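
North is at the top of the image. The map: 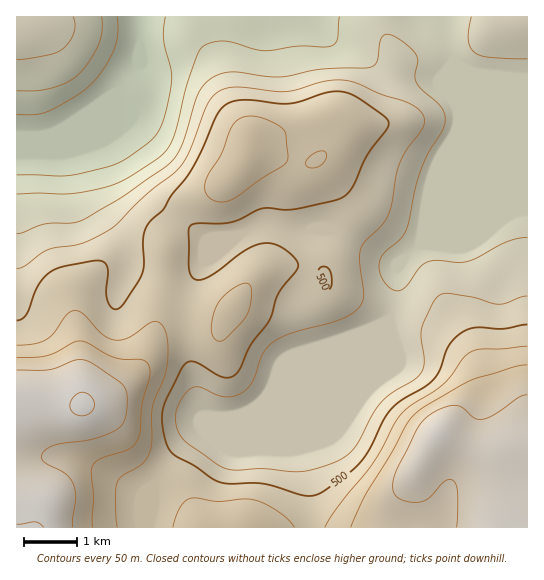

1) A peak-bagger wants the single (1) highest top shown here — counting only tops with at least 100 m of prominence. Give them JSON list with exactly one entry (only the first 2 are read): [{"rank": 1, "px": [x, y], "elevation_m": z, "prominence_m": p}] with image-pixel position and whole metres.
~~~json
[{"rank": 1, "px": [83, 405], "elevation_m": 705, "prominence_m": 451}]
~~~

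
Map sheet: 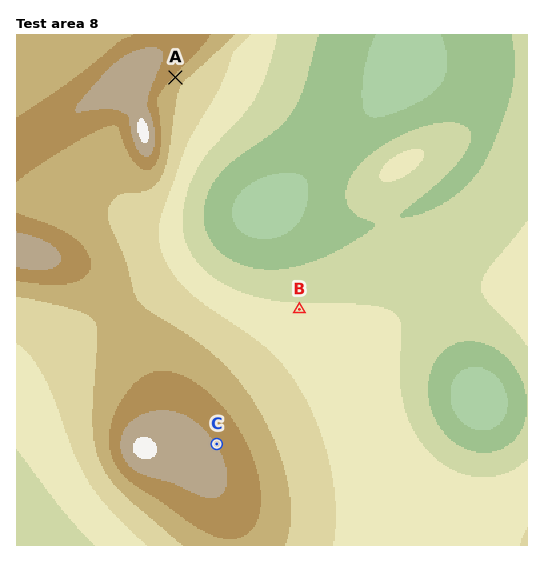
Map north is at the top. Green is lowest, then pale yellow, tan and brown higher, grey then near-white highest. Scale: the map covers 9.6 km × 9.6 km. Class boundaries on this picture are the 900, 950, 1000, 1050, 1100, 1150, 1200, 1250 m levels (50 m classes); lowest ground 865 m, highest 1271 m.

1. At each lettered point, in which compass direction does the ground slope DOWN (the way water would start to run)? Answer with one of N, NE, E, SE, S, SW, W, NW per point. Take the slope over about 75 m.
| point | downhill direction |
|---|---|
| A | SE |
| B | N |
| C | NE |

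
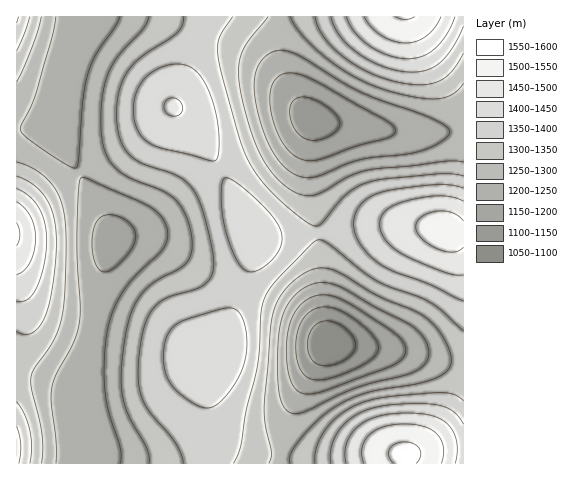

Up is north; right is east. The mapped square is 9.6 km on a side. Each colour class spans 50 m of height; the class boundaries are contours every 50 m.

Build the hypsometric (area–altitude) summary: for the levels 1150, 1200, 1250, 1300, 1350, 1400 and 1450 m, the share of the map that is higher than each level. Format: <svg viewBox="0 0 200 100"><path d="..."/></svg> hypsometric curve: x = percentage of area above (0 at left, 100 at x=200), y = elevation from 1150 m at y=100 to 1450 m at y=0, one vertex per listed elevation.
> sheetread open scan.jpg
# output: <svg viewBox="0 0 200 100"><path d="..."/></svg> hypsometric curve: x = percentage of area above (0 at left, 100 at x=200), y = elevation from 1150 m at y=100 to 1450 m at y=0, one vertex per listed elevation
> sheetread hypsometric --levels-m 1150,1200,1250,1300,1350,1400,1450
<svg viewBox="0 0 200 100"><path d="M194 100l-11-17-33-16-36-17-34-17-39-16-26-17"/></svg>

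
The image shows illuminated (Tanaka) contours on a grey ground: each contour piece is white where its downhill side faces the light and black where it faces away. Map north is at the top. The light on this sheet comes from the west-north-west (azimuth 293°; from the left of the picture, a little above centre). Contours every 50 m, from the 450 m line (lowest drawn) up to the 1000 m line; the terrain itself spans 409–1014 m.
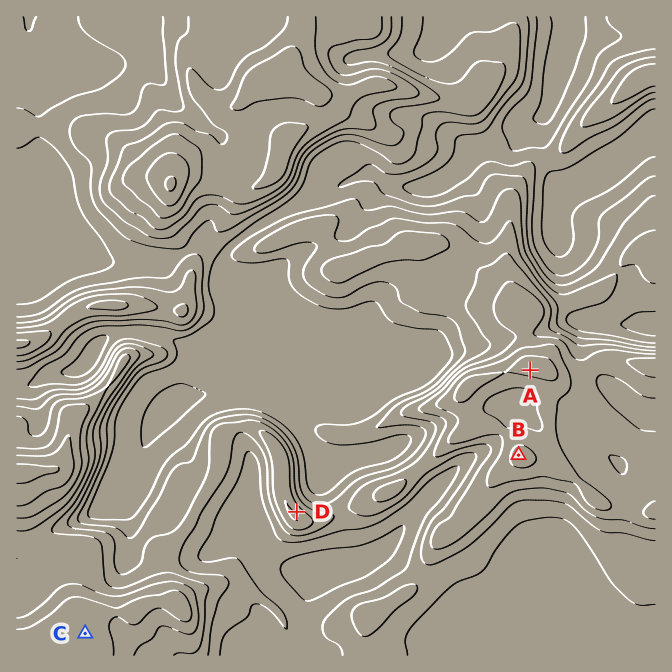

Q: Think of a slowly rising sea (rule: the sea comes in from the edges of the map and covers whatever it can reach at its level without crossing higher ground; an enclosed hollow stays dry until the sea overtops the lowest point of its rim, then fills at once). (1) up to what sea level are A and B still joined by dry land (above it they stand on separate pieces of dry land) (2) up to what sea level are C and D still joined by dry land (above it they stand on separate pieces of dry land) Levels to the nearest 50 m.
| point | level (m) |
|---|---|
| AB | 850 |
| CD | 750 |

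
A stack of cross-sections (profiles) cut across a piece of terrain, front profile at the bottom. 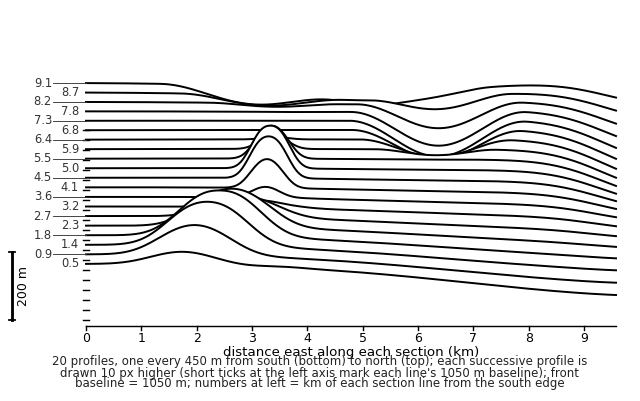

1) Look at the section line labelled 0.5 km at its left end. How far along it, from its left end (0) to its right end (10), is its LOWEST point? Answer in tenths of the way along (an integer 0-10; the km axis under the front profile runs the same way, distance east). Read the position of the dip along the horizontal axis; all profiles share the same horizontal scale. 10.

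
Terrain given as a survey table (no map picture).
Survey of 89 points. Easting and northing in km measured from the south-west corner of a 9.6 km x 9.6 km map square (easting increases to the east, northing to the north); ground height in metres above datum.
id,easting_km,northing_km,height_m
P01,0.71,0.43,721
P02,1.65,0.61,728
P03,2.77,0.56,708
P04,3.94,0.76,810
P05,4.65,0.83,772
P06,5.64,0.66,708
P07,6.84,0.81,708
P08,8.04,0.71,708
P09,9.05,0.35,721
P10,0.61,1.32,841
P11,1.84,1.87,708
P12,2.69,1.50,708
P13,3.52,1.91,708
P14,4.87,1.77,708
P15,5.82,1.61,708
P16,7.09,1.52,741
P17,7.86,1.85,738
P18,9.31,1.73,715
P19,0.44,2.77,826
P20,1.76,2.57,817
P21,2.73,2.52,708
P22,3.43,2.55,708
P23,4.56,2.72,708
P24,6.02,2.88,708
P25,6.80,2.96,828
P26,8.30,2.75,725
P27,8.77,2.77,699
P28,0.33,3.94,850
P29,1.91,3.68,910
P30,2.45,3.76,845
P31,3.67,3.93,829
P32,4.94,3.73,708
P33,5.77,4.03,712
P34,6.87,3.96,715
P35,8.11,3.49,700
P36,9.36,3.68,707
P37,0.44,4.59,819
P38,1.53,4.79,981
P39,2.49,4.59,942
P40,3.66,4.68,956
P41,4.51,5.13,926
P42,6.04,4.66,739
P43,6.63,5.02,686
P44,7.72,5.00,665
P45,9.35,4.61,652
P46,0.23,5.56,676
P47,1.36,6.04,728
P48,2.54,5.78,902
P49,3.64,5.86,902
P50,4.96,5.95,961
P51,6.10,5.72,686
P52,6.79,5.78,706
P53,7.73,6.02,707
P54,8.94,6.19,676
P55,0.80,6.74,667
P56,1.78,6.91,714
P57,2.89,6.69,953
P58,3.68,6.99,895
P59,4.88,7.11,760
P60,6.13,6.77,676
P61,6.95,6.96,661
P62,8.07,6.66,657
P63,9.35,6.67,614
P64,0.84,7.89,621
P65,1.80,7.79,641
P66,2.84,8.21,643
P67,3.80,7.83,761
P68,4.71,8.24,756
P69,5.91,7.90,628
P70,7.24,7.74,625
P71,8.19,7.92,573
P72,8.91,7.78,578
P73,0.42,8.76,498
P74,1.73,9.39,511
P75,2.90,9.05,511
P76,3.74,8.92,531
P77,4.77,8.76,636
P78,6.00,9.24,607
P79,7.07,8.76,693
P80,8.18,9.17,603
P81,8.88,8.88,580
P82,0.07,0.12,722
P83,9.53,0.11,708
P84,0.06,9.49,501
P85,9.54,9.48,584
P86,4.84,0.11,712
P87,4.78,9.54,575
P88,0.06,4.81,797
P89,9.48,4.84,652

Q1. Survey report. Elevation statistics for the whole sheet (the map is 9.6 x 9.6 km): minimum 495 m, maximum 990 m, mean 720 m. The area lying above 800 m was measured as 18.7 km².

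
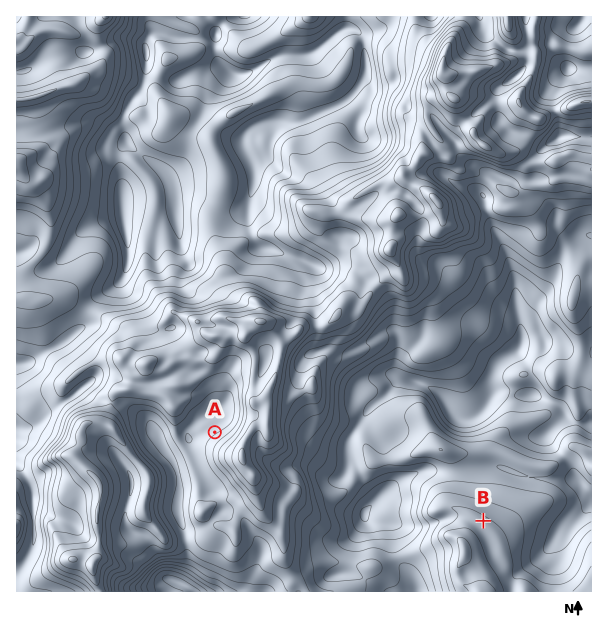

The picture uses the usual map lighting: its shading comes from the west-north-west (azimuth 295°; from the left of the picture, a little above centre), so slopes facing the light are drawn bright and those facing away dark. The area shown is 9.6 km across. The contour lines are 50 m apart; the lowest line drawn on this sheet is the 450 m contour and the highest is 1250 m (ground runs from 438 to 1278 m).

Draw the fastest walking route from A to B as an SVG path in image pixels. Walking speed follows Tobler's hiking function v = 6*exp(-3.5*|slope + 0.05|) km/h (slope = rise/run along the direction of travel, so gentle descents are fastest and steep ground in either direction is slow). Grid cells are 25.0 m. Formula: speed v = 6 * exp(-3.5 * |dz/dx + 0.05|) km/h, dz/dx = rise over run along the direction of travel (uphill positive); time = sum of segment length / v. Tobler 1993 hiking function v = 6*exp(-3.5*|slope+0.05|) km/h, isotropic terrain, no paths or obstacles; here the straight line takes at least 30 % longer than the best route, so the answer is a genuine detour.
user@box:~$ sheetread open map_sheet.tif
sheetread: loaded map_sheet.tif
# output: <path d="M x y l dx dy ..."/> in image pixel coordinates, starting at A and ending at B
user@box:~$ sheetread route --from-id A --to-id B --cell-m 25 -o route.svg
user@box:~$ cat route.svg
<path d="M215 432l-2 2-6 12 0 10 8 15 10 11 15 30 29 28 4 9 0 11 2 3 4 4 9 5 17 0 21-11 30 0 15-7 9 0 6 3 9 0 24-12 18-18 15-8 28 0 3 2"/>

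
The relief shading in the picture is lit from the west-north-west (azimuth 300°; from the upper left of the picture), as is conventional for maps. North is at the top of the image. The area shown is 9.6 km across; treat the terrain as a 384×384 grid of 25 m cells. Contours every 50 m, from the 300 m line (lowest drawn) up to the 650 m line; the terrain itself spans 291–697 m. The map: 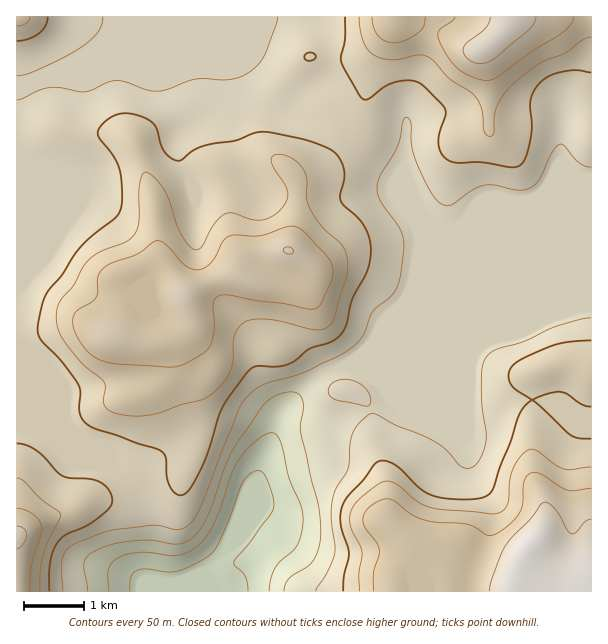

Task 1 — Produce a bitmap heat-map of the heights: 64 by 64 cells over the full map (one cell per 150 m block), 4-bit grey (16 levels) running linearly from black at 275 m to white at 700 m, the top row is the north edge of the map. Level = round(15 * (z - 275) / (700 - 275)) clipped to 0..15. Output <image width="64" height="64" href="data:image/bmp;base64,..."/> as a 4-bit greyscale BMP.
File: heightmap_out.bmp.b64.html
<image width="64" height="64" href="data:image/bmp;base64,Qk12CAAAAAAAAHYAAAAoAAAAQAAAAEAAAAABAAQAAAAAAAAIAAATCwAAEwsAABAAAAAAAAAAAAAAABEREQAiIiIAMzMzAERERABVVVUAZmZmAHd3dwCIiIgAmZmZAKqqqgC7u7sAzMzMAN3d3QDu7u4A////AMyodlVDIhERERERERESNFZmd4mrzdzMzMzM3v//////zKh2VUMiERERERERERI0VVZniavMzMzMzMze7//////cqHZUQzIREREREREREjNEVWeJq8zMzMzMzN3v//7u/9ypdlRDMiIiIiERERESIzRFZomrzMzMzMzMze///u7u3Ll2VURDMzMzMiERERIiM0RWeavMzMzMzMzN7v/+7u7duodmVVREREVEMhERESIjNFaJq8zMzMzMzMze//7u7t3KmId2ZmVVZmVCEREREiM0V4q8zMzMzMzMvM3v/u3e3cupmId3dmZnZlMhERESIjRXmrzMzMzMzLu7vN7u3d3MuqqZiId3d3d3ZDEREREiNFeavMzMu7u6qqqrze7d3buqqZmYiHd3d3dlMhERESM0V4q8zMuqmZmZmavN3d3duqmZmZiId3eIiHVCERERI0VWiau7upmIiIiJm83dzMyqmZmZiIh3eIiIdkMRERIjRVZ4mqqpiHd3d4ibzNzLu6mZiIiIiIiIiIiGUyEREjNFVmeJmZh3d2ZneJq8y7u7mZiIiIiIiIiIiIdUIRESNEVWZ3iZiHdmZmZ4mru6qqqZiIiIiIiIiIiIh2QyESI0RWZmeIiHd2ZmZneKq6qZmYiIiIiIiIiIiIiIdUMiIjRVZmZ3d3d3ZmZmZ4mqqZmZiIiIiIiIiIiIiIh2QzIjNFVWZnd3d3ZmZmZniZmZiIiIiIiIiIiIiIiIiHZUMzNEVVZmd3dmZmZmZmd4mZiIiIiIiIiIiZmZmZmYh2VDM0RVVmZmZmZmZmZmZ3iZmIiIiIiIiJmZqqqZmZmHZUQzRFVWZmZmZmZmZmZneIiIiIiIiIiImaqqqqqpmYdmVEREVWZmZmZmZmZmZmd4iIiIiIiIiIiaq7u7qqqpmHZlRERWZmZmZmZmZmZmd3iIiIiIiIiIiJmqu7u7qqqph2ZVVVZmZmZmZmZmZmZ3iIiIiImIiIiImqq7u7u7u6mId2ZmZmZmZmZmZmZmZneImZmZmYiIiImqu7u7u7u7upiHd3ZmZmZmZmZmZmZmd4iZmZmZiIiImrvMzMzMy7u6mYiIh3ZmZmZmZmZmZmZneImZmZmIiImrzMzMzMzMy7qZmZmYh3ZmZmZmZmZmZmZ3eImZmYiImrzN3d3dzMzMupmZmZmIh3ZmZmZmZmZmZmZ3eIiIiIiavN3d3czM3My6qZmZmZmYh2ZmZmZmZmZmZmZnd3h4iavM3d3czMzdzLqqmZmqqqmHZmZmZmZmZmZmZmZnd3eJq8zMzMzMzN3Muqqqqqu7qod2ZmZmZmZmZmZmZmZmd4mrvMzMzMzM3cy7qru7u7u6mHZmZmZmZmZmZmZmZmZ3iJq7vMzMzM3d3Lu7zMzMzLqYd2ZmZmZmZmZmZmZmZnd4mau8zMzMzd3czMzMzMzMu5h3dmZmZmZmZmZmZmZmd3eJqrzMzMzN3czN3d3MzMzLqYd3ZmZmZmZmZmZmZmZ3d3iavMzMzMzMzN3d3MzM3MupiHdmZmZmZmZmZmZmZnd3eJmrvMzMzLu7zd3M3d3cy6mId2ZmZmZmZmZmZmZmd3d3iZq7vMzMuqvM3c3d3dy7qYh3ZmZmZmZmZmZmZmZ3d3d4mZqrvMuqqrzMzN3dy7qpiHdmZmZmZmZmZmZmZnd3d3iImZq7u6mau8zMzNy7qpmId2ZmZmZmZmZmZmZmd3d3d4iImru6mZmru6u7y7qZmYh3ZmZmZmZmZmZmZmZ3d3d3eIiaq7qYiaqqqqq7qpmIh3ZmZmZmZmZmZmZmZnd3d3d3iJmrqpiJmpmZmqqpmIh3ZmZmZmZmZmZmZmZmd3d3d3d4mqupiIiZmZmZqqmIh3dmZmZmZmZmZmZmZmZ3d3d3d3iaqqmIiJmZmZmqqZiHdmZmZmZmZmZmZmZmZnd3d3d3eJqqmYiImZmZmqqpmId2ZmZmd3d2Znd2ZmZmd3d3d3d4mamYiImZmZmaqqmYiHdmZmZ3d3d3d3dmZmZ3d3d3d3iZmYiIiZmZmaqqmYiId2ZmZ3iIiIiIh2ZmZnd3d3d3iJqZiIiJmZmZqqmYiIh3dmZneIiImZiHdmZ3d3d3d4iJmpiHiIiIiJmZmYiIiId3ZmeImZmZmYh2Znd3d3iIiImZmId3eIiIiIiIiIiIiHdmZ4iZmaqZiHdnd3d3iIiIiZmYd3d3d3eIh3eIiIiId2ZniImaqpmId2d3d3d3d3iIiIh3d3d3d3d3d3iIiIh3Zmd4iZqqmIh3Z3dmd3d3d3iId3d3d3d3d3d3eIiIiHdmd4iImqqYiHdnd2Znd2Znd3d3d3d3d3d3d3d3iIiIh3d3iImaqpmId3d3ZmZmZmZnZmZmZmZmZnd3d3d4iIiHd3iImaqqqYh3d3dmZmZmZmZmZmZmZmZmZ3d3d3iIiIiIiJmau7uqmId3eGZmZmZmZmZmZmZmZmZnd3d3eIiJmYiJmqvMzLqpiIiIZmZmZmZmZmZmZmZmZmZ3eIiIiJmZmZmavN3cy7qZmIh3ZmZmZmZmZmZmZmZmZmd4iIiJmaqqqqvN3u3cu6qpmHd3ZmZmZmZmZmZmZmZmZ3iIiImau7uqvM3u7t3Mu6qZiId2ZmZmZmZmZmZmZmZnd3d3iau8zLu8zd7u7dzMu6qZiHdmZmZmZmZmZmZmZmZ3d3eJq8zMy7zMzd7u3dzLuqqYd2ZmZmZmZmZmZmZmZmd3d4mrzMzLu7zN3u7t3My7"/>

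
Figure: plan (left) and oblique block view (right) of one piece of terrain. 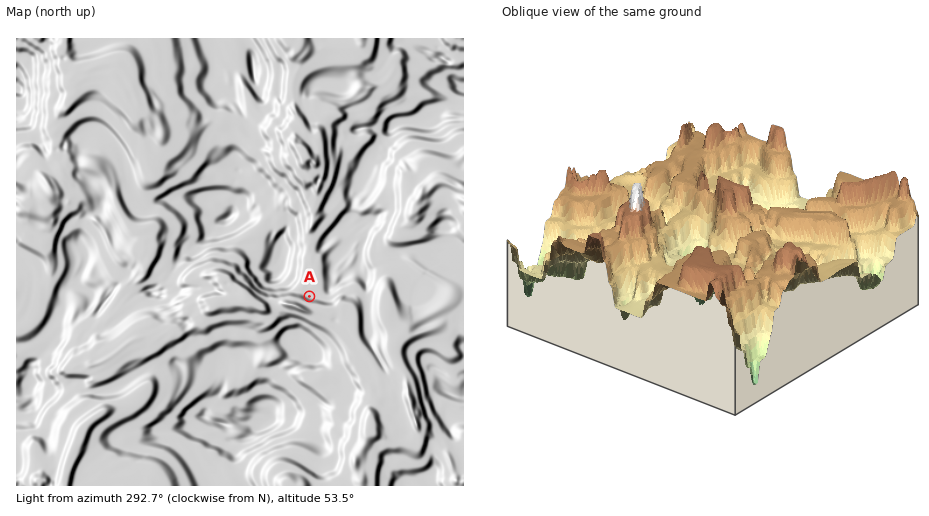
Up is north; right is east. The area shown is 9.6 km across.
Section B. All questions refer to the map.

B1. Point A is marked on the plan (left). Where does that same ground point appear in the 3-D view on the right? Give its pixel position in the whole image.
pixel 692 211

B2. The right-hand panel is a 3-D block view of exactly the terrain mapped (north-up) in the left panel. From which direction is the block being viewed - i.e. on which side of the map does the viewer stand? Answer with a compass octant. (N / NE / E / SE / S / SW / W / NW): NW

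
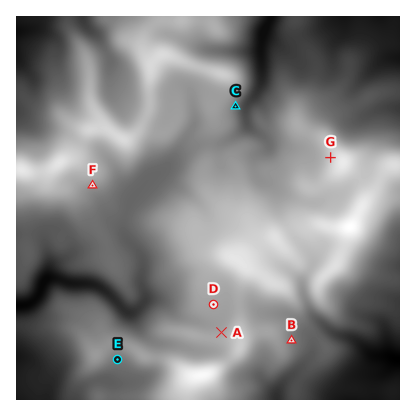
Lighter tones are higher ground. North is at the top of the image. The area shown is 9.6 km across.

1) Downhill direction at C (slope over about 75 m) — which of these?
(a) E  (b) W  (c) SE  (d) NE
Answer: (a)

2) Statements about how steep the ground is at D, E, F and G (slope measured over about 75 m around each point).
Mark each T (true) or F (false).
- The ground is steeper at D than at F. F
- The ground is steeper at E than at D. T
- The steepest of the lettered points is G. T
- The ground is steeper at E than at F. F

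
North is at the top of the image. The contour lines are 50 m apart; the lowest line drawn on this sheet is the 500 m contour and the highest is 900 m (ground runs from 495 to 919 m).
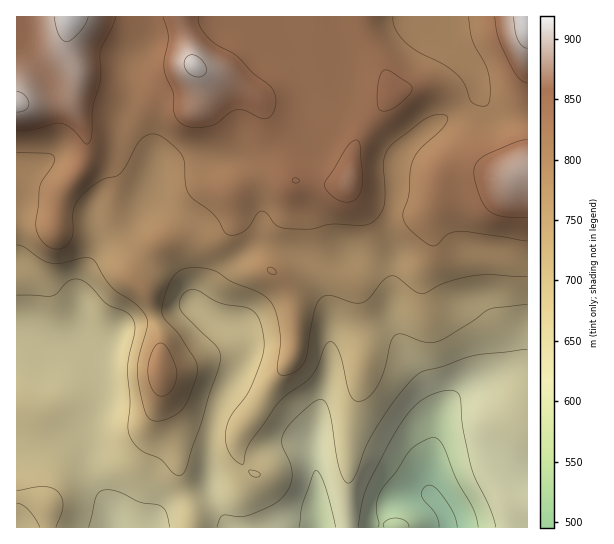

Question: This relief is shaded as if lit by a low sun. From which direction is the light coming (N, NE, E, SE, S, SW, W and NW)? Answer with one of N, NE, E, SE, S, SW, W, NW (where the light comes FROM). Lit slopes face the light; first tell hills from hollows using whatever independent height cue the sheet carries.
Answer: NW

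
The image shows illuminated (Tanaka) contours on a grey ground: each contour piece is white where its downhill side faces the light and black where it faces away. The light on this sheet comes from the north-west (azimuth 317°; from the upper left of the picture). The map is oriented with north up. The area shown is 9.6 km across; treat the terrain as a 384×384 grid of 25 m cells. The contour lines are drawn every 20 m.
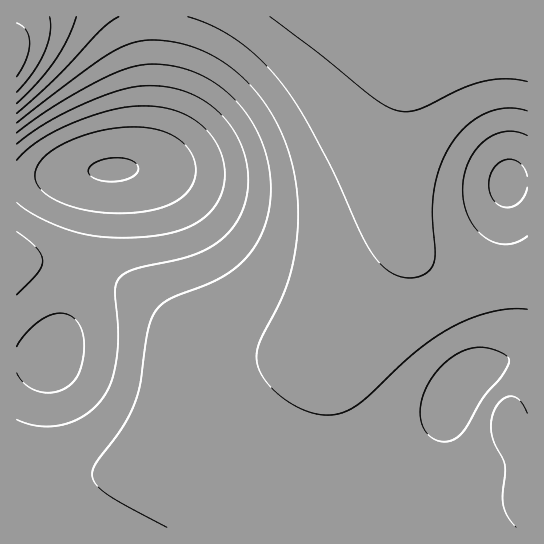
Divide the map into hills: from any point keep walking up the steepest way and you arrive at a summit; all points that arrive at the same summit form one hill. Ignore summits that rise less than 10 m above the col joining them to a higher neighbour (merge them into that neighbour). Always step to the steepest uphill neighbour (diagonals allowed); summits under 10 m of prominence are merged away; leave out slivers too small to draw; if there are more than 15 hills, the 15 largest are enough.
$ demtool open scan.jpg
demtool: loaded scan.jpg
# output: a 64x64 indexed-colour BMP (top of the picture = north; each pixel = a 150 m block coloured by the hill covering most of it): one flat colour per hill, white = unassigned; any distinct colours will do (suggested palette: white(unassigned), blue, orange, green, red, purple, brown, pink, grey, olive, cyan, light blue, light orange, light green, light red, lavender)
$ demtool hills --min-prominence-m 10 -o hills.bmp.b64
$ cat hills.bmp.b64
<image width="64" height="64" href="data:image/bmp;base64,Qk12CAAAAAAAAHYAAAAoAAAAQAAAAEAAAAABAAQAAAAAAAAIAAATCwAAEwsAABAAAAAAAAAA////ALR3HwAOf/8ALKAsACgn1gC9Z5QAS1aMAMJ34wB/f38AIr28AM++FwDox64AeLv/AIrfmACWmP8A1bDFABERERERERERERERERERIiIiIiIiERETMzMzMzMzMzMzERERERERERERERERERERERERERERERMzMzMzMzMzMzMRERERERERERERERERERERERERERERETMzMzMzMzMzMxEREREREREREREREREREREREREREREREzMzMzMzMzMzERERERERERERERERERERERERERERERETMzMzMzMzMzMREREREREREREREREREREREREREREREREzMzMzMzMzMxERERERERERERERERERERERERERERERETMzMzMzMzMzEREREREREREREREREREREREREREREREREzMzMzMzMzMRERERERERERERERERERERERERERERERERMzMzMzMzMxERERERERERERERERERERERERERERERERETMzMzMzMzERERERERERERERERERERERERERERERERERMzMzMzMzMRERERERERERERERERERERERERERERERERETMzMzMzMxEREREREREREREREREREREREREREREREREREzMzMzMzERERERERERERERERERERERERERERERERERETMzMzMzMREREREREREREREREREREREREREREREREREREzMzMzMxERERERERERERERERERERERERERERERERERERMzMzMzEREREREREREREREREREREREREREREREREREREzMzMzMRERERERERERERERERERERERERERERERERERERMzMzMxERERERERERERERERERERERERERERERERERERETMzMzEREREREREREREREREREREREREREREREREREREREzMzMREREREREREREREREREREREREREREREREREREREREzM0REEREREREREREREREREREREREREREREREREREREREiRERBERERERERERERERERERERERERERERERERERERESJEREERERERERERERERERERERERERERERERERERERERIkRERBEREREREREREREREREREREREREREREREREREREiREREERERERERERERERERERERERERERERERERERERESJEREQRERERERERERERERERERERERERERERERERERERIkREREEREREREREREREREREREREREREREREREREREREiREREQRERERERERERERERERERERERERERERERERERESJERERBERERERERERERERERERERERERERERERERERERIkREREQREREREREREREREREREREREREREREREREREREiRERERBERERERERERERERERERERERERERERERERERESJEREREERERERERERERERERERERERERERERERERERESIkREREQRERERERERERERERERERERERERERERERERERIiREREREEREREREREREREREREREREREREREREREREREiJEREREQRERERERERERERERERERERERERERERERERESIkRERERBERERERERERERERERERERERERERERERERERIiREREREEREREREREREREREREREREREREREREREREREiJEREREQRERERERERERERERERERERERERERERERERESIkRERERBERERERERERERERERERERERERERERERERERIiREREREQREREREREREREREREREREREREREREREREREiJERERERBERERERERERERERERERERERERERERERERESIkREREREEREREREREREREREREREREREREREREREREREiJEREREQREREREREREREREREREREREREREREREREREREiIiIiJEERERERERERERERERERERERERERERERERERESIiIiIiIiIhERERERERERERERERERERERERERERERERIiIiIiIiIiIREREREREREREREREREREREREREREREREiIiIiIiIiIhERERERERERERERERERERERERERERERESIiIiIiIiIiERERERERERERERERERERERERERERERERIiIiIiIiIiIREREREREREREREREREREREREREREREREiIiIiIiIiIiERERERERERERERERERERERERERERERESIiIiIiIiIiIRERERERERERERERERERERERERERERERIiIiIiIiIiIhEREREREREREREREREREREREREREREREiIiIiIiIiIiERERERERERERERERERERERERERERERESIiIiIiIiIiIRERERERERERERERERERERERERERERERIiIiIiIiIiIhEREREREREREREREREREREREREREREREiIiIiIiIiIiERERERERERERERERERERERERERERERESIiIiIiIiIiIRERERERERERERERERERERERERERERERIiIiIiIiIiIhEREREREREREREREREREREREREREREREiIiIiIiIiIiERERERERERERERERERERERERERERERESIiIiIiIiIiIRERERERERERERERERERERERERERERERIiIiIiIiIiIREREREREREREREREREREREREREREREREiIiIiIiIiIhERERERERERERERERERERERERERERERESIiIiIiIiIiERERERERERERERERERERERERERERERER"/>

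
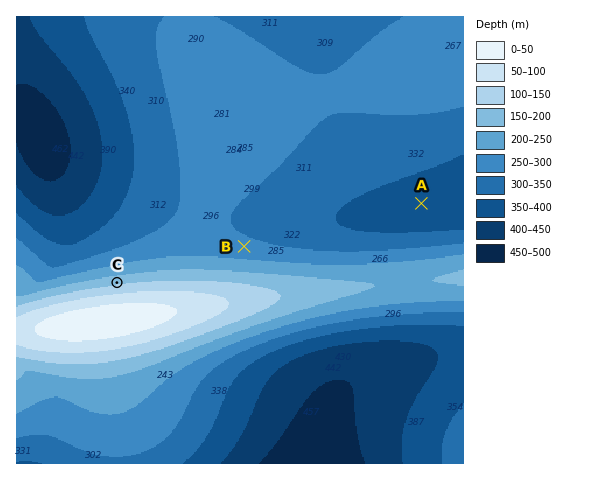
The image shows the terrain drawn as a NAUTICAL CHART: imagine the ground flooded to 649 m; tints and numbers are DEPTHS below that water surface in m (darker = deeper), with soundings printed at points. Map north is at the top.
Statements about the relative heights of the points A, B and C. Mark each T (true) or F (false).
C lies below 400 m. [F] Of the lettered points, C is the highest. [T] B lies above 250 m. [T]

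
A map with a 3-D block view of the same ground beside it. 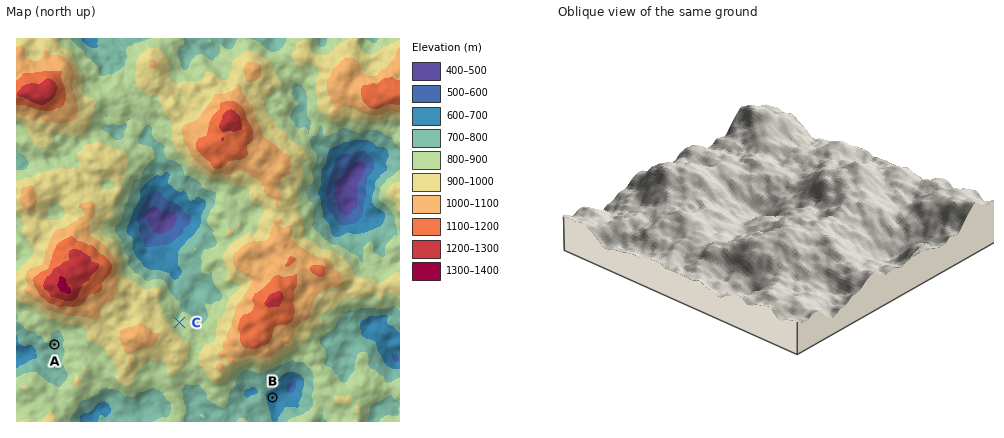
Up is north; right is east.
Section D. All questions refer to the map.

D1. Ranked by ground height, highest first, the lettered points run C A B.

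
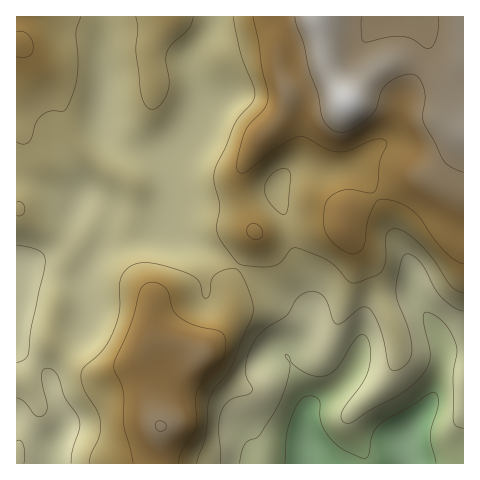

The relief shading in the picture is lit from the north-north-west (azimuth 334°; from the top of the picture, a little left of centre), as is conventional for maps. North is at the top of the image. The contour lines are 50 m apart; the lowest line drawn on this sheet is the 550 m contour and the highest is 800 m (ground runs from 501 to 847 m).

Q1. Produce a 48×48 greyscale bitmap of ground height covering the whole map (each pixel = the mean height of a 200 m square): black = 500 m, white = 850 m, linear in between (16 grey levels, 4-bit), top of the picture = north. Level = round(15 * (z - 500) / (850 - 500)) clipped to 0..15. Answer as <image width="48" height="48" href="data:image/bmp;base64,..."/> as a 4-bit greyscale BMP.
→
<image width="48" height="48" href="data:image/bmp;base64,Qk32BAAAAAAAAHYAAAAoAAAAMAAAADAAAAABAAQAAAAAAIAEAAATCwAAEwsAABAAAAAAAAAAAAAAABEREQAiIiIAMzMzAERERABVVVUAZmZmAHd3dwCIiIgAmZmZAKqqqgC7u7sAzMzMAN3d3QDu7u4A////AHZVVniZqrvMu6mHZUREMRERIiIhEAEjM3ZVVniZqrvMy6mHZUREMRERIiIhEAEjM2ZlVniJqrzNzLqHZUREMhESMzIhAAEjRGZmVmeJq7zd3MqHZVREMhEjNDMhEAEjRGZmZmeJq8zd3MqXZVVUMhEjREMyEREjRGZ2ZneJq8zd3MqXZmVUMiEjRVRDIhEjRWd2ZniZq8zMzLqXZmZlQyIjRFVUQyIiRXd2Z4mZq8zMzLqYd2ZlQzIjNEVVVDMiRXd2Z4maq8zMzMuph3ZlVDMzM0VWZUMzRXd2Z4mau8zMzMy6l3ZlVEREQzRWZlQzRXd3d4mau8zMzMzLqHZVREVVRDRWdmVDRWd3d4iJq8zMzMzMqXZVRFVmVDRWd2VERGZ4h3eJq8zMzMzMuYZVRFVmVURWd2VERGZ4h3d4mrzMzMzLuodlVVVmZURXd2VERWZ4h3d3mrzMzLu7qph2ZVZmZlVnh2VERWZ4h3d3ibzMu6qqqph3ZmZmdmZnd1REVmZ3h3d3iavLuqmZqpmHdmZmd2Z3dlRVZmZ3h3d3iau7upmZmZiHd2Znd3d3dlVWd2Znd3d3iau7upmZmZiId3Z3eIiIdVVniWZnd3Z3iaq7qpmZmZiIh3d3iJiIdlVomWZnd3Z3iZqqmYiJmYiIiId4iZmYdlZ4mmZnd3d3eImYiIiIiZmZiIiImqqZdmeJq2Znd3d3d4iHd3eIiZmZmIiZq7qpd3iau3d3d3d3d3d3d3eImaqqmZmqu7uph4mru3d3d3d3d3d3d3eImru6mZqrzLupiJq7u4iHd3d3d3d3d3eJmruqmZqrzLupmaq7vJiHd3d3d3d3d3eImqqpmZqrzLuqqqu7zJiHd3d3d3d3d3eImqqZiZqrvLu6q7vMzIiHd3Z3d3d3d3eImqqYiZqru7u7u7zMzYiId3d3d4h3d3eJqqmYiZqqq7u7vMzN3YiIh3d3iIh3d3eJqqqYiZqqqqq7vM3d3YiIiHeIiId3d3eJq7qpmZmaqqq7vM3d3YiIiIiId3d3d3d4m7uqmZmqqqq7vMzd3YiIiIiHd3d3d3d4mry7qqqru6qru8zd3ZmIiIh3d3d3d3d3irzMuqu7zLu7u8zd3ZmIiIh3d3d3d3d3ibzMy7vM3cy7u8zd3pmYiId3d3iId3d3iavMzMzN7t3MvM3d3ZmZmId3d4iIh3d3eJq8zMze7u3czM3d3ZmZmYh3d4iZh3d3d4mszMze/+7czM3d3ZmZmYh3d4mZiHd3d4mrzcze/+7dzM3d3aqZmYh3d4mZiHd3d4ms3cze7u7d3N3d3aqqmZh3d4mZiHd3iIm8zM3u7u7t3d3d3aqqqZh3eImZiHeIiJq8zM3u7d3d3d3d3buqqZh3eImZiHeIiJq8zM3u3d3d3d3d3buqmZh3eImZiIeIiJq8zM3u3d3d3d3d3buqmZiHiImZmIh4iJq8zN7u3d3d3d3d3bqqmZiIiImZmYh3iau8zN7u3d3d3d3d3aqqmZiIiImZqZiHiau7zN7u7d3d3d3d3Q=="/>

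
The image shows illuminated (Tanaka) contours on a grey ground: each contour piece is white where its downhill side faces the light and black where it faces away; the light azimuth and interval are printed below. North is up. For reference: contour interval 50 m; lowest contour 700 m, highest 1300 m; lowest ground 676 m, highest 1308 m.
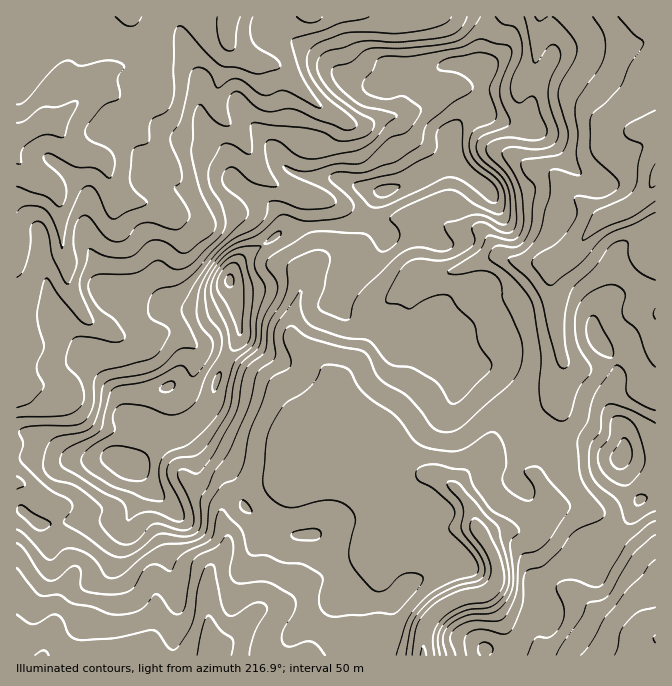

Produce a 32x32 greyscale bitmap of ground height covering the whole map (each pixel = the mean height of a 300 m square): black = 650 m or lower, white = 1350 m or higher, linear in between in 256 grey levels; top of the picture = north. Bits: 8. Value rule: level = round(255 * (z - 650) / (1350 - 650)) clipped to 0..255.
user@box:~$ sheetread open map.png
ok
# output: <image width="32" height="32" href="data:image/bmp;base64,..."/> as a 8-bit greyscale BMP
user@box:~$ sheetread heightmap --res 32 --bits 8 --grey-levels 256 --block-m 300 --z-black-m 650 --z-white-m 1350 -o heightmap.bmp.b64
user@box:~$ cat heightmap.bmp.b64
<image width="32" height="32" href="data:image/bmp;base64,Qk02CAAAAAAAADYEAAAoAAAAIAAAACAAAAABAAgAAAAAAAAEAAATCwAAEwsAAAABAAAAAAAAAAAAAAEBAQACAgIAAwMDAAQEBAAFBQUABgYGAAcHBwAICAgACQkJAAoKCgALCwsADAwMAA0NDQAODg4ADw8PABAQEAAREREAEhISABMTEwAUFBQAFRUVABYWFgAXFxcAGBgYABkZGQAaGhoAGxsbABwcHAAdHR0AHh4eAB8fHwAgICAAISEhACIiIgAjIyMAJCQkACUlJQAmJiYAJycnACgoKAApKSkAKioqACsrKwAsLCwALS0tAC4uLgAvLy8AMDAwADExMQAyMjIAMzMzADQ0NAA1NTUANjY2ADc3NwA4ODgAOTk5ADo6OgA7OzsAPDw8AD09PQA+Pj4APz8/AEBAQABBQUEAQkJCAENDQwBEREQARUVFAEZGRgBHR0cASEhIAElJSQBKSkoAS0tLAExMTABNTU0ATk5OAE9PTwBQUFAAUVFRAFJSUgBTU1MAVFRUAFVVVQBWVlYAV1dXAFhYWABZWVkAWlpaAFtbWwBcXFwAXV1dAF5eXgBfX18AYGBgAGFhYQBiYmIAY2NjAGRkZABlZWUAZmZmAGdnZwBoaGgAaWlpAGpqagBra2sAbGxsAG1tbQBubm4Ab29vAHBwcABxcXEAcnJyAHNzcwB0dHQAdXV1AHZ2dgB3d3cAeHh4AHl5eQB6enoAe3t7AHx8fAB9fX0Afn5+AH9/fwCAgIAAgYGBAIKCggCDg4MAhISEAIWFhQCGhoYAh4eHAIiIiACJiYkAioqKAIuLiwCMjIwAjY2NAI6OjgCPj48AkJCQAJGRkQCSkpIAk5OTAJSUlACVlZUAlpaWAJeXlwCYmJgAmZmZAJqamgCbm5sAnJycAJ2dnQCenp4An5+fAKCgoAChoaEAoqKiAKOjowCkpKQApaWlAKampgCnp6cAqKioAKmpqQCqqqoAq6urAKysrACtra0Arq6uAK+vrwCwsLAAsbGxALKysgCzs7MAtLS0ALW1tQC2trYAt7e3ALi4uAC5ubkAurq6ALu7uwC8vLwAvb29AL6+vgC/v78AwMDAAMHBwQDCwsIAw8PDAMTExADFxcUAxsbGAMfHxwDIyMgAycnJAMrKygDLy8sAzMzMAM3NzQDOzs4Az8/PANDQ0ADR0dEA0tLSANPT0wDU1NQA1dXVANbW1gDX19cA2NjYANnZ2QDa2toA29vbANzc3ADd3d0A3t7eAN/f3wDg4OAA4eHhAOLi4gDj4+MA5OTkAOXl5QDm5uYA5+fnAOjo6ADp6ekA6urqAOvr6wDs7OwA7e3tAO7u7gDv7+8A8PDwAPHx8QDy8vIA8/PzAPT09AD19fUA9vb2APf39wD4+PgA+fn5APr6+gD7+/sA/Pz8AP39/QD+/v4A////ACspMTMzMjI2MhweMkJISExPT1A4GkxufndyZ1dKPjIqNDI3PT8+Oj07JCsvPUhOVFZXV0QbPl9lZ3RzZlRENi0+QENKTlBISEUsOTg4RFBeXlxcVzQeKjNPcHZqXFFAOUdSUl1lYFJSSzFAR0ZMUl1fW1tcVkMwITNudGtrZk1DUmVgY3JyX1xQOkNTVVlbX11aWVpaWVUxM2Vvd3p0W0tidHB2hY58bGdVR1pgZmlnXVlZWFdVRCQ9VV5wendsWHl/foeUoJaSlXBTY2hoamheWllYVEwvKUJQV2Ftc3tvfHd+ipemra+bdWFsY1xcXltYVlZWTTVEVVpZW2Nyh4txgY6dsL7BrpGBbGdbWFhYWFdWUUo7PlVbW1teb4aRjX+UpbfI0cuqmJB6altYWFdXV1ZQSUpNVVtcXGJ5mqKQgpCgr8LHxL61pIduXFhYV1dXVldcX1xXXGBhZnmWpI58f4GLq73CwsK3mHdfWVhYWFhYXGlya19fYF9gb4mZhl5jaXahuLeytMGthGdbWVhYWV1ldH16bGJfWlhofnxuVV1kc5SkqrSsvLeLb2JdWVpea3V9gYF6b2JXUmBxbmNTYGx3foKHmaGrvpl/b2FbXWZ7f4CChIB5aFVKWGprX1Nda3Zyc3eDkJy/wZNuZWpxeIeCgIODfndqUktlb2VaU2BnYGZxeoGQqsjQmnN5ho2JiIKDhYJ7c2ZMTWpqXlNWX1xcc3d+iJW22NSrh4WTk4qBf4GCfHVuYkZJYmRaUFFbTmZ2dXl+iLXn1bOUhJKUkYR8eHl4c2lTO0FSW1hQSlRCW2VlbG5tktPKp5SKkJSXkoB4dmxmUz8vLz9PTUNETT1XUlBcXldpl7KyppmWmJ2mmJOSg2heUDotLENJQENEOU5AQUtISlNwiKCupaSnqKefmZKIf4lmRTknJTM/NjAsQTUyOT5JWnGBkJWOkp6ztaedmZ6qnWhKPTEmHCMgGyY1KzE+Rk1mf4SBhYyZrLzGw7ersrqUZE4/QT0uGBUhJSMhMj9DUWl7d32OipCXm6ezv8C6mXRaUE1DNSwcEx0YHiYyOENWZW5sfn94dnV/lJ2rwK2Ec3JvWj0sJyIODRIjKy00QFJiXmlvbWphWmeAjaO4sqGRiX1cPCwlIB8TEhklKDA1TFdZYlZXUFBpgIeLlqOtrY+CdFRANC4qKyAdGh8nKjBGUE1MQkRKa4WSmJecnaKmiXlwVkk+NTAuKSQkIyUoMUFDNjM0PFd3gYyWl52kqq6UdXFhUUU5MTIvKikoKCkxOzMkLjxFU2Rtd3l5foaTmZF3amRWSDs1MjEvLSklKDE1Lh8wQkU9RVBTVVZZYHSGgW5fWVFENzI="/>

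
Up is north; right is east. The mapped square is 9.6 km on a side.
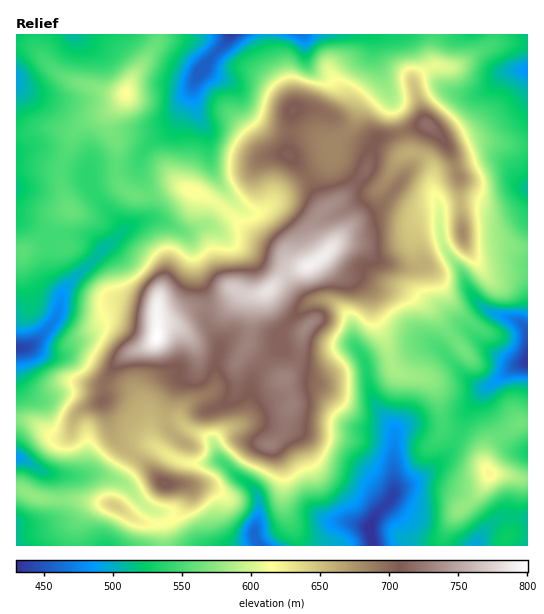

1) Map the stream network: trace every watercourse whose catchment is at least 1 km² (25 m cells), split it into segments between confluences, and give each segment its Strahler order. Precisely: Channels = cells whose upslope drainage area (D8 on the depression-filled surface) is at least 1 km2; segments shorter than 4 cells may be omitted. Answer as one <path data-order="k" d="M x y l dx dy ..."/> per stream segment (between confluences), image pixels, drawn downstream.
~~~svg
<path data-order="2" d="M257 541l2 4"/><path data-order="2" d="M371 531l2 14"/><path data-order="1" d="M330 520l16 0 1 1 4 0 6 3 10 1 0 2 4 4"/><path data-order="2" d="M394 493l-4 4-3 6-14 16-2 2 0 10"/><path data-order="1" d="M405 485l-3 0-8 8"/><path data-order="1" d="M121 481l-10-4-4 0-1-1-48 0-1-1"/><path data-order="2" d="M57 475l-6 0-1-2-3 0-10-5-7-5-8-4-5 0 0-2"/><path data-order="1" d="M73 475l-16 0"/><path data-order="2" d="M223 463l15 14 8 4 11 11 1 3 0 26-3 6 0 10 2 2 0 2"/><path data-order="2" d="M394 461l0 32"/><path data-order="2" d="M215 445l3 11 5 7"/><path data-order="1" d="M395 441l0 19-1 1"/><path data-order="1" d="M149 435l1 5 11 11 16 9 6 1 2 2 38 0"/><path data-order="1" d="M237 425l-10 4-12 12 0 4"/><path data-order="1" d="M17 380l0-32"/><path data-order="1" d="M65 355l-19 0-8-7-13 0"/><path data-order="1" d="M493 353l14 10 18 0 1 1"/><path data-order="2" d="M25 348l-8 0"/><path data-order="1" d="M219 348l0 4-2 7 0 26-8 10-3 0-4 2-3 0-8 4-10 11 0 9 8 8 18 8 8 8"/><path data-order="1" d="M431 343l7 4 37 38 3 0 1 2 8 0 8-6 14-12 12-5 5 0"/><path data-order="1" d="M293 319l17-18 3 0 1-1 15 0 5 3 17 17 0 17 3 7 11 16 1 8 1 1 0 10 2 1 0 5 4 10 0 2 6 12 12 12 3 6 0 34"/><path data-order="1" d="M189 239l0-2-7-6"/><path data-order="2" d="M122 232l-56 55-3 4-1 6-1 2-2 10-5 12-24 26-4 0-1 1"/><path data-order="2" d="M182 231l-20-11-20 0-7 3-13 9"/><path data-order="1" d="M213 227l-3-2-7 0-12 6-9 0"/><path data-order="1" d="M265 211l-3 1-16 0-23-23 0-1-6-8-3-5-3-11-1-1 0-8-1-2 0-20-8-10-3-10-1-1 0-7-2-1 0-23"/><path data-order="1" d="M90 183l1 2 0 4 6 8 25 26 0 9"/><path data-order="1" d="M391 172l6-11 9-8 12 0 3 2 10 10 0 22 8 18 0 22 2 1 0 8 1 1 1 8 6 10 10 12 8 20 8 12 12 12 14 5 4 0 5 3 7 1 9 8 1 3 0 34"/><path data-order="1" d="M342 139l0-3 12-12 1-3 0-5 2-1 0-11 22-23 0-12"/><path data-order="1" d="M162 133l16-16 1-8 10-9 2-11 4-8"/><path data-order="1" d="M486 89l16-16 3 0 1-1 21 0 0-1"/><path data-order="1" d="M22 88l-5-5 0-4"/><path data-order="2" d="M195 81l0-1 15-15"/><path data-order="1" d="M226 80l-7-3-8-6-2 0 1-6"/><path data-order="1" d="M381 73l0-2-2-2"/><path data-order="2" d="M379 69l-2-5 0-25-4-4-72 0"/><path data-order="2" d="M210 65l3-9 13-13 4-8 1 0"/>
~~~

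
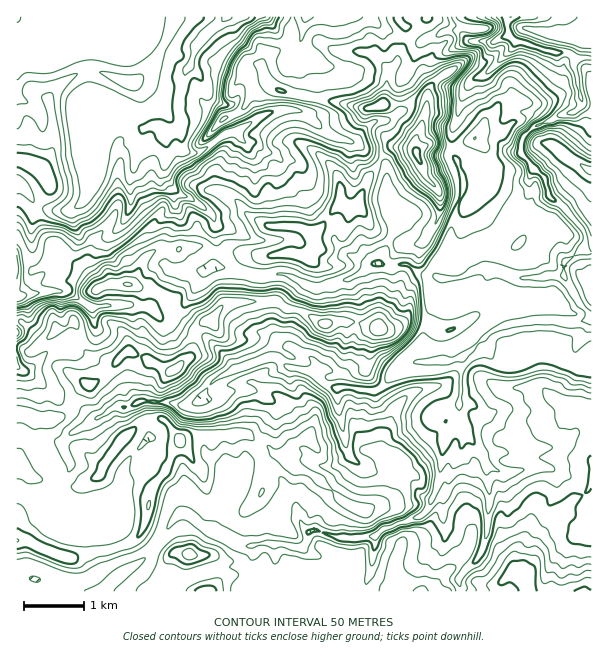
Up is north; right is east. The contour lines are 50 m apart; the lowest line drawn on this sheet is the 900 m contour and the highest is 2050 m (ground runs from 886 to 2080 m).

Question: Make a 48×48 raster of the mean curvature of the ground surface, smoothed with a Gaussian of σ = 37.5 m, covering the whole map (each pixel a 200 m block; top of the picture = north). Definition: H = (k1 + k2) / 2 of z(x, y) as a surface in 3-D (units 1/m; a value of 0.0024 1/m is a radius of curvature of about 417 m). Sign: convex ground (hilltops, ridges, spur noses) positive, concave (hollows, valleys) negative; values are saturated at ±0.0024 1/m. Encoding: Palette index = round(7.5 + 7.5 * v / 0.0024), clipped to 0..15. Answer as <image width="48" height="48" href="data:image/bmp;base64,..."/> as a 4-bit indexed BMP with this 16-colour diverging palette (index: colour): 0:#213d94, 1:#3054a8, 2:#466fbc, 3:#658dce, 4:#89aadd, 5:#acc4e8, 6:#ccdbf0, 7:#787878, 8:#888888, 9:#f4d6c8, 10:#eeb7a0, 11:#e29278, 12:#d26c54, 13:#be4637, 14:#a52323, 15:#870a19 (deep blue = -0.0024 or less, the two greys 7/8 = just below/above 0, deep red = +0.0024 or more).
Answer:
<image width="48" height="48" href="data:image/bmp;base64,Qk32BAAAAAAAAHYAAAAoAAAAMAAAADAAAAABAAQAAAAAAIAEAAATCwAAEwsAABAAAAAAAAAAlD0hAKhUMAC8b0YAzo1lAN2qiQDoxKwA8NvMAHh4eACIiIgAyNb0AKC37gB4kuIAVGzSADdGvgAjI6UAGQqHAId3Znd4qWacx1d3d4iIhYiKqFWYlLWoqnZUVmZmaXUxSJh4iIh3oot2enK2uchkeVRb+4ZERrjZiJemq5Z4wZtldrcIi6xFh4z8mb3aUr772FOEUVzb5XqnZYwni1t1ZtpVVmZr5DZ1MnhmnjgAAG76lHmhmIh2ZnZnd3d050d1eIiZpTXJrAAaw3rQtpeHhrZ3d4h1ulVYeJlnk7d4zc2QZarAt5h4lnd4h3iEvUd4d2qmhnatqrnLB5uwtqppl2ZnmWZ2jzVZd2bYZWm4Z4emVZqiiJqHmouHatpWecVNZ3anWK2WZWedo2iFRXl1aZdcNYxGpdSdVnWUumRHNni6o2ejiFRXiYaYW3ukhoi0dXV6t32BqpzJcohXZoiIiYeEimbpVm+VuJmnqKuQyaeFY6Zbqod1aWd4I3ifdY3c3N10mdpiuKpEaVSZd4iJaJreqAOX/vVEZoiUZ7w3p4tkaYeVeId5iKh0hqQAEAACNJl1h64Lh26kVUVYRneJqoZkebd4SJhCdERbpskIIEn9mHWZqYm5mZZnjcpohvqVGc2ZbHJ0ezN6zpW9y867VQWbx3qWmO+VYQTIASNnrkFERIbXIjVkNblYVorZrGv+03QCq0ZXWlM2ZVJ1eIdoaf6EWlWNlkS5CruoRGZaeYlEd2dXqIiJaSm7eySbdkWkvFVkVJyKff/CjLVziaqquPWszh/VtEWP9XZ0hc/9rOn1aK2JUhIhI4jp+AITVJlo2omY/9aLWce4RlaZmru8wwIzI+VTh40Un+/vtTRYV6h5N3dniIiLC4h2O//vvJhzd2U4ghIDd6aKR4iImYi4O0t3ZXx5dzNVVCEQA4qVNoazN3Z2Q0Mg2YmGmVlnxElmZpvbmuiKciUNRoh2iZrQi9OpmIN6rq66iru72KuDdzvNooeImYeIUPL/k8Q3l5maWUEiNKdMSpao8mh4eJh58dKpOI4lmJV7BVj/7rtaXZNn6ih3d4idNKRRBFrgjHL2B62niDmZrEVkPwp2d5rVDJWYYUjwqPMgmdVVZVTJ1jZjTxm3aHgAmmW9lTbiiEG/7ISXeGO5mjVo31SceW4LmDfadVTRaCzol3iXeVTZPzR7+TV4mTYKaq25ZWXkehh755ZbRUn2imN/xieJvjCovqiKRna3akYAq5JjZr+UUKfPQDV6YAuvtGdsVnanZ2ePCUNtzsYhBbm8+U3Ylw/7c3hsR3eIZ1RH8AiomWFoVsWPcwfYrAC7hYh7R3d2hpViv9EFdiVVtQI8ygerW9YAKnSqR3dmiKOmQY2CAVi+//pn+jWap77YQWu6RWVpl5OoH2ue/9mFRNV5+UF4mqmLVnqLt2nMqIWVS8erZWdmU5UV6lAkzIdaDGZWnMuHqYUXZui2V4ZURKo4T/lQnZeKH3d2ZnZVaopLlN24V1SKqZqVgo+7CblFAHd3d3d3aKhDpmjZpJvKuWqDnDBA0AAmrXd3d4d3dqiRSTvFt5lVbESXQYXdFO/suaeIiHeIdpuccjE0uEZmVVyZ7XZpNXNWdg=="/>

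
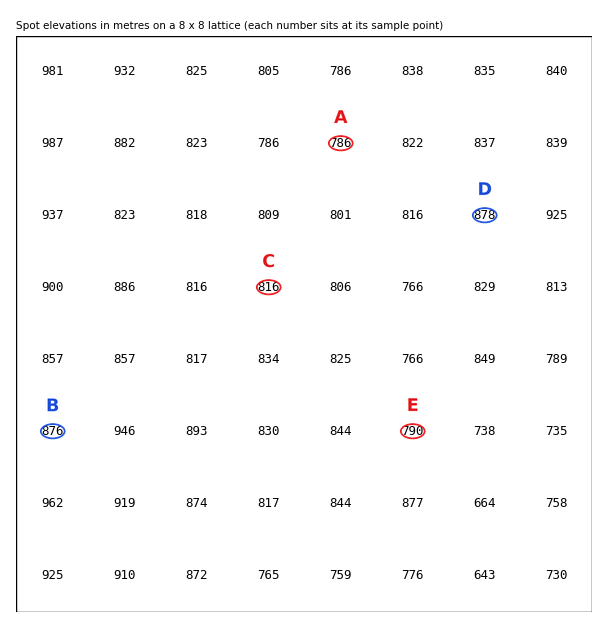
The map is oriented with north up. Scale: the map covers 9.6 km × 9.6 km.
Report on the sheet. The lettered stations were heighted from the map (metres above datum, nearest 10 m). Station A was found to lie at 790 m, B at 880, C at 820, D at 880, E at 790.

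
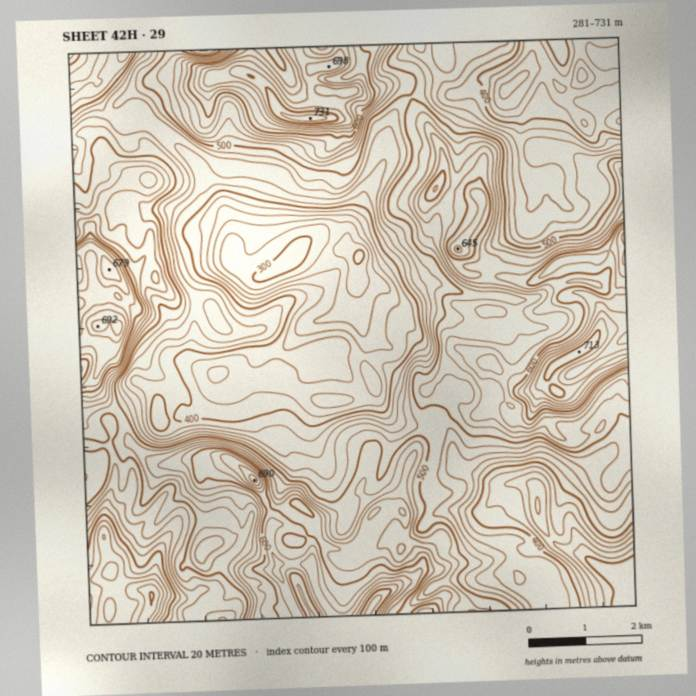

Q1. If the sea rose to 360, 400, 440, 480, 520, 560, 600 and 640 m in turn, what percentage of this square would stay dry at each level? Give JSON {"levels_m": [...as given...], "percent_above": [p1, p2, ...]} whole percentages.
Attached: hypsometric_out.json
{"levels_m": [360, 400, 440, 480, 520, 560, 600, 640], "percent_above": [90, 77, 66, 51, 36, 23, 14, 6]}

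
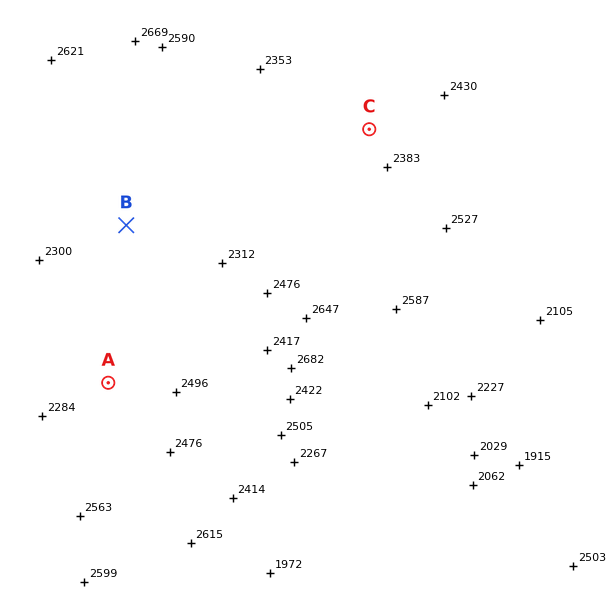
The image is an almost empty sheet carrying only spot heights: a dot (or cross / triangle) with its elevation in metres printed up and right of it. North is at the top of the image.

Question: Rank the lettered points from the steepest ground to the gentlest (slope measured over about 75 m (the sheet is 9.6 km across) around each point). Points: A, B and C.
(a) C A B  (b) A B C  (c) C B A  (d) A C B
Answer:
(b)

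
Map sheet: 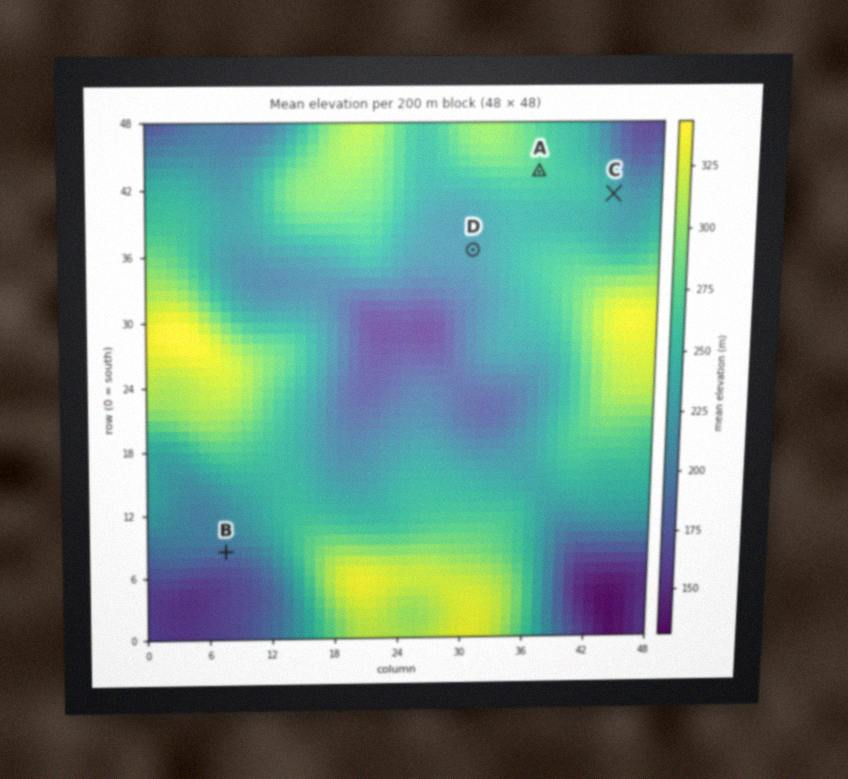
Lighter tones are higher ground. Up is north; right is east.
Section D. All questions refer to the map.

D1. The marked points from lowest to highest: B D C A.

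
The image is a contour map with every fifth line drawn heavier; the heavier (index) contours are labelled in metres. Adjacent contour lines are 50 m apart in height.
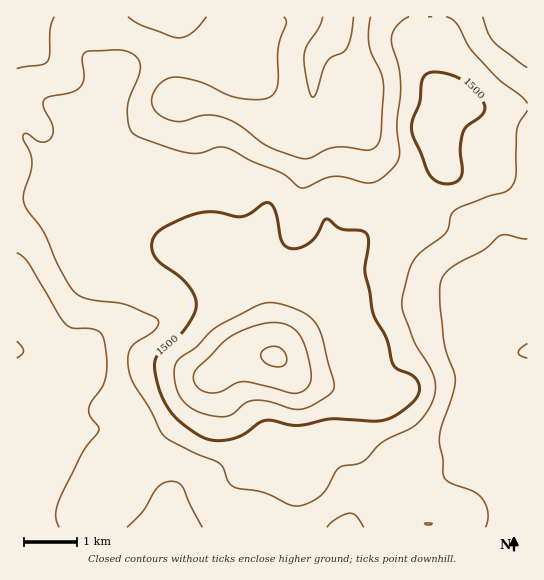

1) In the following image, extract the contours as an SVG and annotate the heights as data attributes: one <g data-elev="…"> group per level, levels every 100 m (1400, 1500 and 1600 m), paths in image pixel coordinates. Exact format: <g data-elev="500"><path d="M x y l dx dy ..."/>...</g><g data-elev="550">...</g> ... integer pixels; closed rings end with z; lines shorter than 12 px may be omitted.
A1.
<g data-elev="1400"><path d="M127 527l16-16 15-24 5-4 8-2 7 2 5 4 7 18 12 22"/><path d="M327 527l10-8 13-6 7 3 7 11"/><path d="M486 527l2-14-2-8-4-7-9-7-24-9-4-4-2-4 0-15-3-14 0-10 13-42 2-14-11-38-4-35 0-21 3-9 7-7 34-19 15-14 7-1 21 4"/><path d="M17 253l6 4 6 6 36 60 8 5 17 1 8 2 4 4 3 11 2 19-2 14-4 10-11 14-1 7 1 6 8 10 1 4-17 23-23 46-3 16 3 12"/><path d="M527 68l-33-26-6-9-5-16"/><path d="M54 17l-4 12 0 25-3 8-5 3-25 4"/><path d="M206 17l-13 15-7 4-7 2-8-2-28-10-15-9"/><path d="M371 17l-3 16 1 13 12 28 3 13-3 50-3 7-5 5-7 1-20-3-11 0-9 3-16 8-8 1-35-13-28-21-16-8-18-2-20 6-8 0-14-4-8-7-3-9 2-10 8-9 11-5 9 1 17 4 28 13 12 3 20 2 12-4 4-5 3-8 0-34 8-26-2-6"/></g><g data-elev="1500"><path d="M208 439l13 2 14-3 11-5 13-10 7-3 31 5 34-6 51 2 16-7 17-15 4-8-1-9-6-7-14-6-4-3-8-28-13-25-8-42 4-29-1-5-2-4-7-3-18-1-12-10-3 0-3 2-6 14-6 7-12 6-9 0-5-2-3-4-7-31-4-7-4-1-5 1-13 10-7 3-29-5-19 2-28 12-11 9-3 11 3 11 6 6 17 12 8 8 8 11 2 11-3 10-9 15-7 8-15 12-5 7-3 9 3 17 7 18 10 15 19 15z"/><path d="M442 183l11 0 5-2 3-4 1-7-2-23 3-14 4-7 15-11 3-8-6-10-17-17-13-6-16-2-7 2-4 5-2 23-7 18-1 10 16 43 6 7z"/></g><g data-elev="1600"><path d="M208 393l11-1 16-9 8-1 48 11 7 0 5-2 7-8 1-9-4-23-6-14-6-7-5-4-15-4-20 4-22 9-11 8-28 30-1 5 2 7 6 5z"/></g>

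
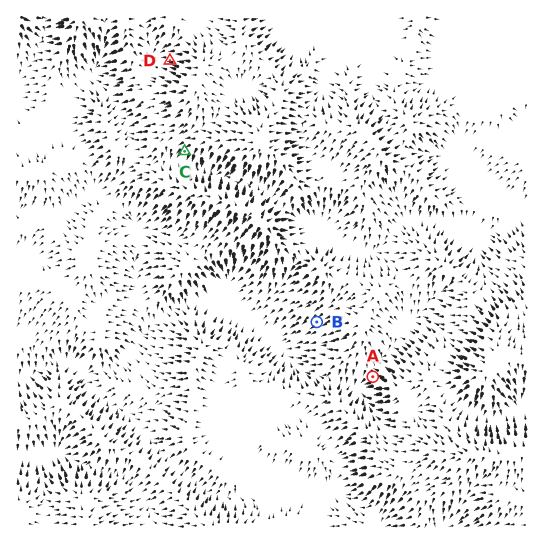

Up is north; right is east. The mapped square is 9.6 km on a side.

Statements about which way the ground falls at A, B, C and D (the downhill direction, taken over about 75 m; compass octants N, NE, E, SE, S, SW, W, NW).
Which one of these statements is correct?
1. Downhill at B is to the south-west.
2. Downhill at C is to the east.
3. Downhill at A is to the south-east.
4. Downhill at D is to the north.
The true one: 1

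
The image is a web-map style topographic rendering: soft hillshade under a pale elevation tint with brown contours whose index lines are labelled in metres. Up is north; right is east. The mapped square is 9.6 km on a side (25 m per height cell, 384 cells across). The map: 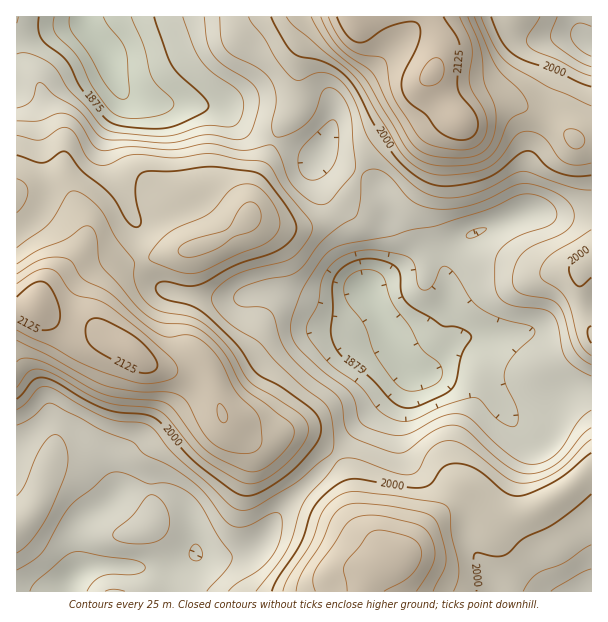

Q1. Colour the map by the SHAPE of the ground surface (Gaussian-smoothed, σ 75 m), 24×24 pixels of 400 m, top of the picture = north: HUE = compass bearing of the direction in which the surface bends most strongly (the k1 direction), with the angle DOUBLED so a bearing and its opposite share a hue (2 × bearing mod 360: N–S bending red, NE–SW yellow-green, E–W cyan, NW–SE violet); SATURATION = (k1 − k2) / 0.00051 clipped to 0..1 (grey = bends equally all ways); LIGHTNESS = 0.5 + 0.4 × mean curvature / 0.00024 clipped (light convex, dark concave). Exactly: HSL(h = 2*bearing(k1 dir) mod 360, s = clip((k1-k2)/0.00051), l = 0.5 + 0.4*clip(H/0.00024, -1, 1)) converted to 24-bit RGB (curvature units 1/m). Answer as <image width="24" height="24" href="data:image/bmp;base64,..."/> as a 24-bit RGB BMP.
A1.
<image width="24" height="24" href="data:image/bmp;base64,Qk32BgAAAAAAADYAAAAoAAAAGAAAABgAAAABABgAAAAAAMAGAAATCwAAEwsAAAAAAAAAAAAAaH9FVYE5CzInd+MamF8uqi42UW2KSZ2ZUoxgVJ6OMC2w25PW4bLSfaCqtoB9vX2gxrqTUZeIVb6dYjBxno9drFt2lGFfS3lfbKWKYYCmPDSTpJQjjH4eaqIuQ6s9Mj5QjoYwO34aEC4mYoJO0IWAz4yirIWlqp664tXeqMfUOx2UkTKAgah6cGGGtpKyim+p15rDRYyCKWSXfYjPsZvbxa/Tg6WyNhhixH1PtMo2By8lLmxPm6RXxLeLo8XIpcvUzavL1nqNMwxFf6WornSYlWRgWJJShGid5YeiznqjM2loJnA1aXhRurJ+pz5sNg44wJ9X4sFzGG0+AV9GWcW+w9fAjcSpm4edonej7y6PqDW2cameZ5Xb2af225HRUY1mq4lnz39/lW2wWGCSN141npkvVBAoYi9EnLZO3sOIor5pAmUxADQWltktl6VJb4NOYSY+sDJLvanHod/VJavdE0rn/8z/+LflZpNqw6aSiHOcl06keWOnoVm2iCGYqHKWlMqQp9/G48jdc6G2C2VSEsBCcq1pcU+HYy2Jn76RmMyKfcF9YDROFiQPDiwW/6rFLIRArrZqgTxYeSojcXwmLhceikKEoszF2u7fg8O0iJjJ6NfwdpzhF72XSn9qUGeNKUq71r7L1NmyiDxPZiFEdk9PFEs7HbwjDZY+USMcOwEEm1kRopAyHlo/H9aJeNGktt+tpdvleqzclJO+03vPrGi3NYqHPpd1I1Bdl6xj7G5PhCFAdU9niox0U4eDL5c6QBqHKwgjv69Hud7YrZDLmsvPG//WOMalwvyzKLGUgTxPkoZccKGcpozFnF68cUl0J0IoMzwc2FAYrWNpiWaOl5N4cntdaFkrnQB+L0LcqermiavOobvgz/v8RUT/Z7fU0frSSBhhd41JZaxtgJVXWC8rilg6dzdfejxZNVYySshLq4Cih3GlppCutiu2ugVPwU9EdvXefbzWgbLNzv3tZpDiaxPf1fblyki1jBOQyb1xYGs3aUcvcEpSa59vYzN+jEJzi7SGRJlRcGo2bX05dXlGTw5eqrbv2ufxg+DYOorPtOfRc9dvQTFXNZdG5aIKThQXZjlUzYxurENfVZNVPMStcUOkXwlMu7lFW7lNiEp1nVZtp389T1QkDh8lxf+089jr1aixM5aXr79cpFYsJxEMMBsDhmwAPEINJz8XhX4mxZI1hsFaM1goJA8gQzaZ38/HZaS5U2OWZ16z05PcvZreHIjh3fmOwMlh9J+vqUNgd34+oDho1wrguG7U2rLAw2OSNXE5QoEvmM5ep55NXCMvFR4ZFlMUY+U1sVeVXYmoUWijep+wpZbKkYzd37TZIHwVp3Mv2l9ofL1+PWOiQSyotbDh2rvt6LD1y5XnnrrSlMfLilO/ozreaHbfe83rR7pvbJBGLIpLOZmQZbK7hKS6ZWiwwHGpOYBSRXJLqL560M2XTSBXUnJHSpIxaH8/uk6a3bXHxeHijLbojy33llvPn6jFWj6XslV2sGY5d3QeGEgFDEIBJzAMPCkOjZ0de4OlRHGNi9WAtEONgjiPeZSRiH6XX5OKQZaEwuC9wuG4TTaCYBp9zH+jo550bSBypxsnwpRZrJaIm6Z6NWxFJh0SSnUfZboYe3u7jFrDd9p2SSGmrofWp8Hjhpnno5nZjsTchcjR63tjQiM1Iy9AskpR2R4zOAgwzno9zcZcppU/gc5TKW21Hhfmu5POmr+BeFeLvFmLyOeQAG6em+LxkJ3ihC3UyZC7jLiEbhlE/SsAnTsjGEA2STNz1jBycRmY4tTKzbbZ4s7gzvLgFkKiHStWgbPD3eruqUenbMGG7PLZHnJ/KjURNiIHLS0OnZkUZCcNUh841HZ25KavPpOtCRUysCRSjUSIsO2fgJzJ3O/m08ruYAWlMJPgauzWuJaJl2IpXvIzw9pBYyZSKAwgiloqX1MnenkgZ1ovOUstmKFC3cR8v0N7GQUujGVGns7C1ua8L9Q+evZZnCx/c1DRdaXNZIqne6zCltSmvdSnn6JlQxtXYyZ0qXKEoXqgoGSgkDlKTKRdS5Fk2cRbbw4vJwsoIPwwP++s2bLW8ebaibZLMpB8WbjVcmfDk8vRXq7DUtw/ibJwsFiGQQc/Y0RYkoRpm5yAgjqhwbHLibS+XEiTv5KBkgGuv3Terv++F5FfNIhC6M6Z4M63TPHiPBRET2IdiJwiPCUQj8hVWnYtRhc1gSV9aZKaeJiLi493TGGPt7iSrG2Xb0CJtax6SQuH2vbVwt23UV2TMZRomNZo1vi/Ugpqgwc/l60/XHoyVRxH"/>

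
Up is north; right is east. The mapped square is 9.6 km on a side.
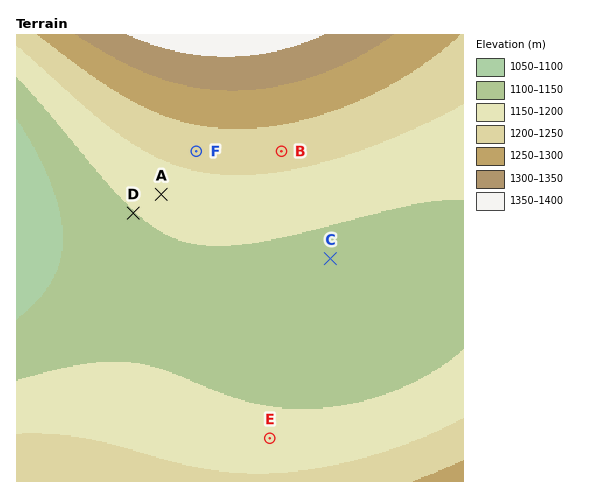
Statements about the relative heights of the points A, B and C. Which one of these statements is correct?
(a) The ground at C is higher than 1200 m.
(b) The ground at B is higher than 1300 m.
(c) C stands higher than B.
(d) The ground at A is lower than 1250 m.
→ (d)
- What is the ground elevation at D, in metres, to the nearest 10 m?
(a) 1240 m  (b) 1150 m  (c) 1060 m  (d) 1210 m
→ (b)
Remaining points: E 1170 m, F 1220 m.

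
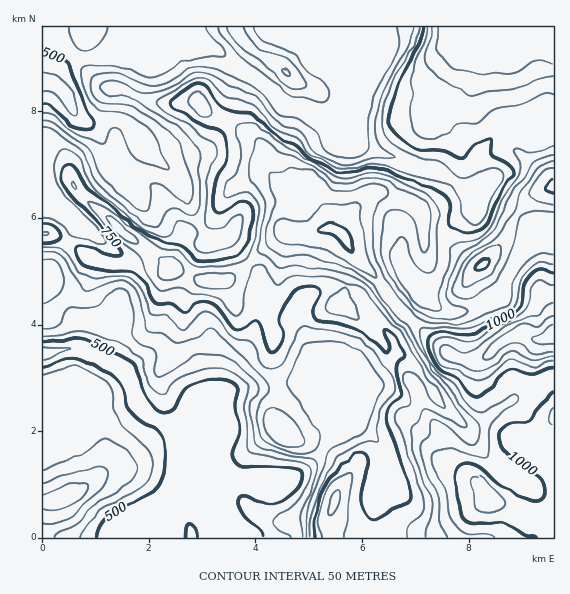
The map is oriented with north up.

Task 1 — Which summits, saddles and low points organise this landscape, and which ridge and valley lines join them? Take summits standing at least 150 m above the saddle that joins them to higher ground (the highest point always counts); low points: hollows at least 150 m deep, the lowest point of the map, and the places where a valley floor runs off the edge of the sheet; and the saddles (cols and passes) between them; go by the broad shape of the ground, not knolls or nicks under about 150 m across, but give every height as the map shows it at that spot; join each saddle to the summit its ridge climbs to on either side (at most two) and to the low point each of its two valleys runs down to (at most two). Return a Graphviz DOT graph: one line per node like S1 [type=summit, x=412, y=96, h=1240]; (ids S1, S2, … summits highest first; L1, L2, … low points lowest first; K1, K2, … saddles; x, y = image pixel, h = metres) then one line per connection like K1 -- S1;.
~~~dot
graph terrain {
  S1 [type=summit, x=553, y=335, h=1225];
  S2 [type=summit, x=456, y=28, h=944];
  S3 [type=summit, x=73, y=492, h=723];
  L1 [type=low, x=43, y=353, h=423];
  L2 [type=low, x=43, y=83, h=428];
  K1 [type=saddle, x=425, y=381, h=796];
  K2 [type=saddle, x=496, y=135, h=752];
  K3 [type=saddle, x=67, y=243, h=731];
  K4 [type=saddle, x=161, y=420, h=488];
  K1 -- S1;
  K1 -- L2;
  K1 -- L1;
  K2 -- S1;
  K2 -- S2;
  K2 -- L2;
  K3 -- S1;
  K3 -- L2;
  K3 -- L1;
  K4 -- S1;
  K4 -- S3;
  K4 -- L1;
}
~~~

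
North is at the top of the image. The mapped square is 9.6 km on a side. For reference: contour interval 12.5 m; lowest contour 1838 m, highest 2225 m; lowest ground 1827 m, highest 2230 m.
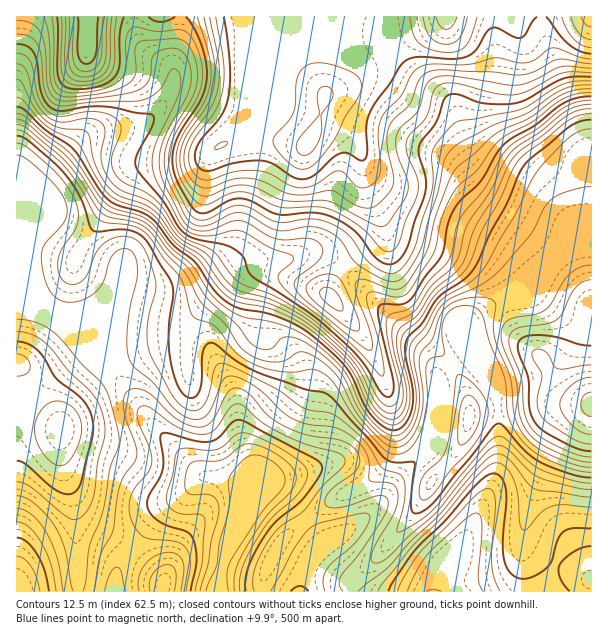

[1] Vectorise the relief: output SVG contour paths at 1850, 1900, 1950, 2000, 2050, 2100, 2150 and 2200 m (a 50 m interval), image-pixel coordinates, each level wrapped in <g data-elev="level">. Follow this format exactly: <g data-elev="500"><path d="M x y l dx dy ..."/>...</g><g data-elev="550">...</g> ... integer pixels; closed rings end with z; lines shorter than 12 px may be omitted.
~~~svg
<g data-elev="1850"><path d="M200 591l8-27 3-22 7-24 1-11-3-7-4-4-6-2-14 1-5-3-2-7 2-15 2-5 5-3 27-2 7-4 13-10 10-2 15 4 16 10 11 10 2 5 1 6-5 12-25 25-22 35-9 21-1 19"/><path d="M407 591l12-24 9-13 37-35 11-6 4 3 2 6-4 54 1 8 4 7"/></g><g data-elev="1900"><path d="M94 591l6-34 13-27 4-30 3-15 4-9 10-14 3-6-1-10-12-35-1-10 3-8 7-4 11 1 9 6 24 23 12 6 11 2 6-1 6-5 15-27 4-5 5-1 6 1 6 4 19 22 18 11 23 9 34 6 8 4 6 5 4 9-2 9-6 6-22 17-5 9 1 6 6 2 10-1 36-11 6 0 3 3 1 8-6 12-22 33-19 24-2 8 4 7"/><path d="M181 591l3-19-1-9-6-9-9-2-13 4-11 10-5 12 0 13"/><path d="M358 591l31-24 23-27 29-27 39-47 14-11 6-1 7 4 21 26 8 5 55 8"/><path d="M17 508l7 2 8 5 8 9 7 10 11 26 5 31"/></g><g data-elev="1950"><path d="M422 500l4 0 6-5 19-25 19-20 11-16 6-14 1-12-4-12-11-13-12-8-3 0-2 3-6 51-3 18-7 12-13 12-5 8-3 13z"/><path d="M57 465l8 0 7-8 7-16 3-13-2-10-5-8-9-7-9-2-7 2-8 6-6 10-2 10 2 11 6 12 8 9z"/><path d="M17 376l9-2 3-3 1-5-1-4-3-5-9-3"/><path d="M17 130l6 1 6 4 36 32 13 18 15 27 6 7 8 4 27 3 13 9 17 23 17 21 4 9 5 23 4 6 21 9 21 27 19 12 26 6 13 1 18-3 12 5 11 10 21 35 31 33 8 2 9-1 7-6 6-8 7-16 3-15-1-37 1-8 4-4 12-3 1-2-2-25 2-9 3-6 9-7 12-1 9 3 6 8 7 25 15 36 3 38 4 10 7 11 12 13 14 8 28 11 18 3"/></g><g data-elev="2000"><path d="M591 346l-12-2-25-7-18-2-14 3-3 4-1 5 1 8 9 22 1 31 7 15 9 9 22 12 14 6 10 1"/><path d="M17 107l7 3 21 20 28 19 26 40 9 11 11 6 24 7 10 7 20 24 23 19 17 25 11 12 15 8 27 5 19 7 18 9 17 13 18 17 10 11 16 34 8 12 11 10 10 4 6-1 6-5 5-8 3-11-1-18-7-34 0-9 3-6 14-14 16-26 26-19 10-10 17-37 17-31 11-28 6-9 45-38 11-5 10-1"/></g><g data-elev="2050"><path d="M17 53l7 2 6 6 9 37 5 9 6 6 6 3 6 0 22-4 12 0 12 2 8 5 4 6 1 6-8 22-2 9 3 9 5 8 6 4 18 8 10 7 10 11 17 25 9 6 24 11 18 24 8 7 39 16 25 15 17 12 35 34 9 12 14 28 5 5 6 2 4 0 3-3 3-13-12-54-1-12 2-7 4-3 13-4 7-4 17-25 18-19 5-9 3-22 5-12 25-31 15-29 7-10 9-8 23-13 25-21 14-5 13-2"/></g><g data-elev="2100"><path d="M353 330l6 0 0-9-12-30-7-12-5-4-8-1-9 2-8 5-4 7 4 9 26 22z"/><path d="M44 17l5 22 2 44 5 9 7 4 12 1 27-4 15-4 10-5 8-9 1-6-1-21 2-4 4-3 36-2 7 2 5 5 5 9 3 11 1 9-2 11-5 14-21 37-4 12-2 12 2 12 3 10 15 32 7 8 7 3 8 0 24-12 9-1 10 2 20 12 9 3 9 1 21-4 13 1 10 5 8 6 13 19 5 6 20 12 13 5 8 0 6-4 15-25 19-61 6-29 3-7 5-6 9-7 31-16 35-13 34-23 14-4 16-1"/></g><g data-elev="2150"><path d="M65 17l0 42 1 12 2 4 4 4 11 2 15-3 6-4 4-6 2-11 2-40"/><path d="M204 17l10 40 1 21-2 12-4 12-22 32-6 16-1 11 1 9 10 17 7 7 6 2 8-1 19-9 12-1 12 2 21 11 9 3 42 0 53 25 4 0 5-4 18-28 1-12-11-29-1-16 5-10 17-16 7-24 6-7 7-4 12 0 66 9 15-4 30-14 30 1"/></g><g data-elev="2200"><path d="M297 168l8 1 9-4 9-10 13-18 9-20 12-18 4-9-1-10-7-7-18-7-17-3-10 2-8 7-4 11-1 21-2 9-5 8-13 14-2 6 2 6 6 8 9 9z"/><path d="M215 149l5 0 5-3 3-3-3-2-4 2-5 3z"/><path d="M410 17l4 18 6 9 12 6 17 3 10-3 7-5 6-10 5-18"/><path d="M562 17l5 12 7 10 8 6 9 3"/></g>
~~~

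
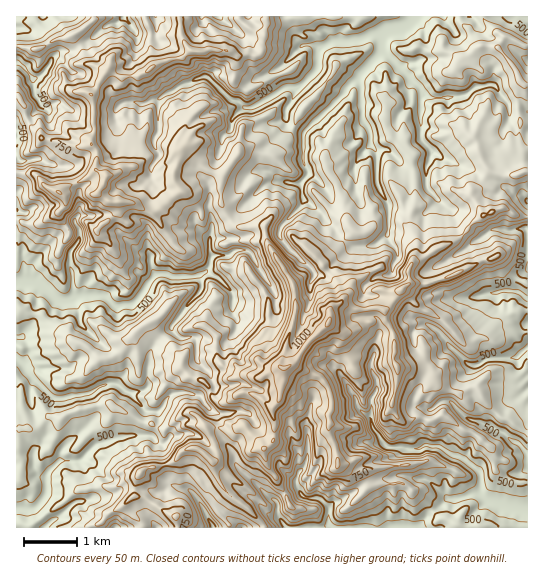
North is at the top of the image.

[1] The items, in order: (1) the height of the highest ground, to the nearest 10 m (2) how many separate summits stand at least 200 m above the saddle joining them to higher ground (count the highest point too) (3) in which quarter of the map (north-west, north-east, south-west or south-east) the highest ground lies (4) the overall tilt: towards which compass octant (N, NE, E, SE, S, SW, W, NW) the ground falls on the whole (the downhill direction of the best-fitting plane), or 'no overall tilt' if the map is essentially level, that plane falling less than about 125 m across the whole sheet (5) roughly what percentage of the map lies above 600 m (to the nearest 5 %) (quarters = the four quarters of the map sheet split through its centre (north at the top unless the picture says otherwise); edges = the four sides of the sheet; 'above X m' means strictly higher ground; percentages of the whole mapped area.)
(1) The highest ground is at about 1110 m.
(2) Counting only tops that stand 200 m proud, the map has 2 summits.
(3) The highest ground is in the south-east quarter.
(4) On the whole the map has no overall tilt.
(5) Ground above 600 m makes up about 55 % of the sheet.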